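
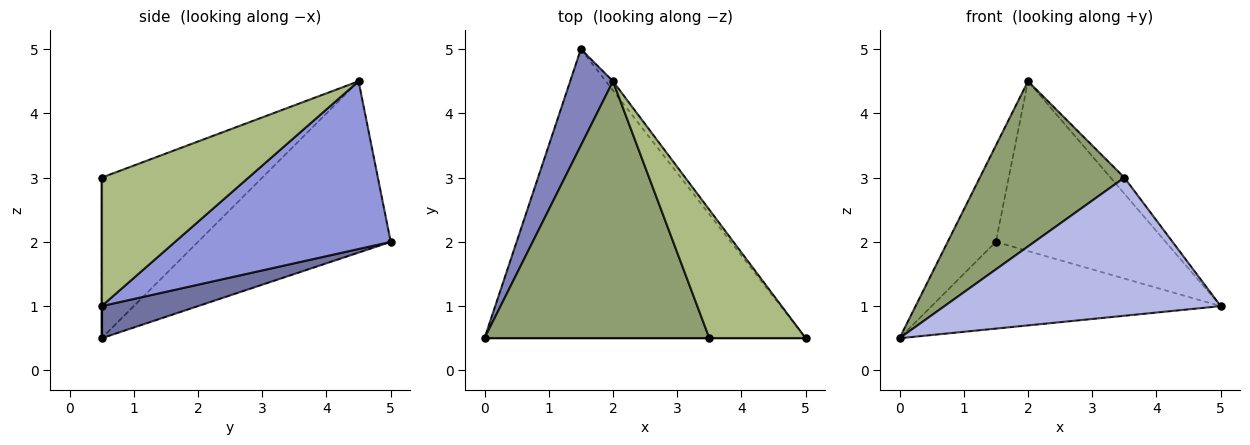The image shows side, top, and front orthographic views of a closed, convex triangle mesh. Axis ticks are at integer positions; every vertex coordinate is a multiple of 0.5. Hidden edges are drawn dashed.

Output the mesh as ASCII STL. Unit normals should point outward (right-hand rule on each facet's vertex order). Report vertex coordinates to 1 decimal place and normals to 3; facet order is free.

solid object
 facet normal 0.095 0.286 -0.953
  outer loop
   vertex 1.5 5.0 2.0
   vertex 5.0 0.5 1.0
   vertex 0.0 0.5 0.5
  endloop
 endfacet
 facet normal -0.943 0.236 0.236
  outer loop
   vertex 2.0 4.5 4.5
   vertex 1.5 5.0 2.0
   vertex 0.0 0.5 0.5
  endloop
 endfacet
 facet normal 0.785 0.618 -0.033
  outer loop
   vertex 2.0 4.5 4.5
   vertex 5.0 0.5 1.0
   vertex 1.5 5.0 2.0
  endloop
 endfacet
 facet normal 0.000 -1.000 0.000
  outer loop
   vertex 3.5 0.5 3.0
   vertex 0.0 0.5 0.5
   vertex 5.0 0.5 1.0
  endloop
 endfacet
 facet normal -0.515 -0.464 0.721
  outer loop
   vertex 3.5 0.5 3.0
   vertex 2.0 4.5 4.5
   vertex 0.0 0.5 0.5
  endloop
 endfacet
 facet normal 0.798 0.075 0.598
  outer loop
   vertex 3.5 0.5 3.0
   vertex 5.0 0.5 1.0
   vertex 2.0 4.5 4.5
  endloop
 endfacet
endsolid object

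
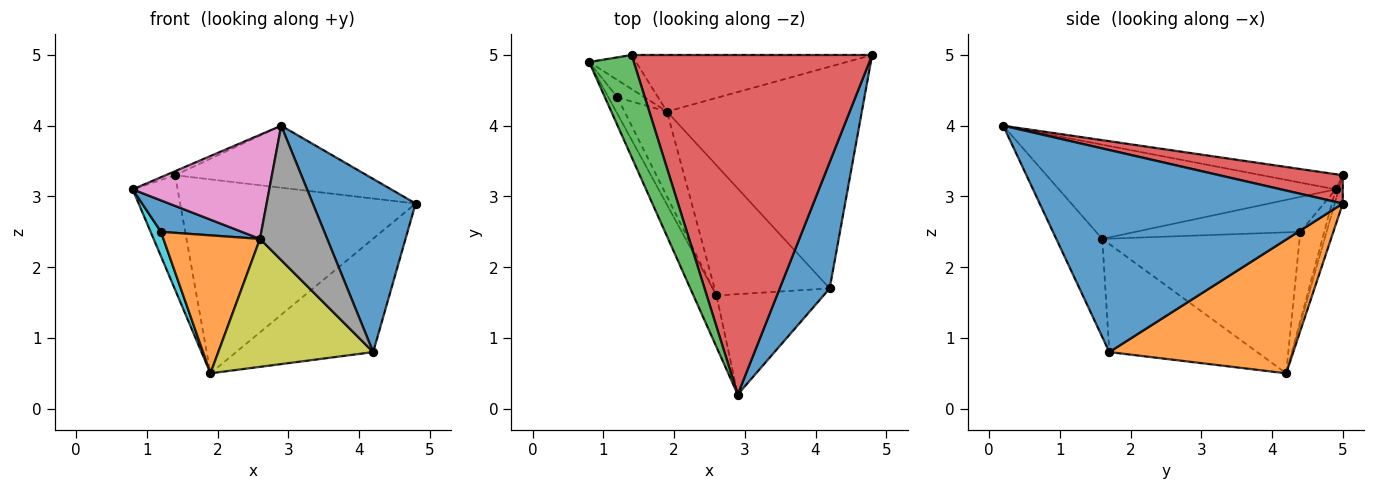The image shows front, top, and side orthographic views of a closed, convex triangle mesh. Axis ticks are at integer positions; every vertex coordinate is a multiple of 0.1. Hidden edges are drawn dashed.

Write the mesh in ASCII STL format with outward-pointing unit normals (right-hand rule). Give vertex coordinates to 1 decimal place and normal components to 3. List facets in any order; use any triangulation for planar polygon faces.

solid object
 facet normal 0.922 -0.313 0.228
  outer loop
   vertex 4.2 1.7 0.8
   vertex 4.8 5.0 2.9
   vertex 2.9 0.2 4.0
  endloop
 endfacet
 facet normal 0.521 0.389 -0.760
  outer loop
   vertex 4.2 1.7 0.8
   vertex 1.9 4.2 0.5
   vertex 4.8 5.0 2.9
  endloop
 endfacet
 facet normal -0.322 0.037 0.946
  outer loop
   vertex 1.4 5.0 3.3
   vertex 0.8 4.9 3.1
   vertex 2.9 0.2 4.0
  endloop
 endfacet
 facet normal 0.115 0.178 0.977
  outer loop
   vertex 1.4 5.0 3.3
   vertex 2.9 0.2 4.0
   vertex 4.8 5.0 2.9
  endloop
 endfacet
 facet normal -0.064 0.956 -0.285
  outer loop
   vertex 1.4 5.0 3.3
   vertex 1.9 4.2 0.5
   vertex 0.8 4.9 3.1
  endloop
 endfacet
 facet normal -0.033 0.959 -0.280
  outer loop
   vertex 1.4 5.0 3.3
   vertex 4.8 5.0 2.9
   vertex 1.9 4.2 0.5
  endloop
 endfacet
 facet normal -0.876 -0.432 -0.214
  outer loop
   vertex 2.6 1.6 2.4
   vertex 2.9 0.2 4.0
   vertex 0.8 4.9 3.1
  endloop
 endfacet
 facet normal -0.481 -0.703 -0.525
  outer loop
   vertex 2.6 1.6 2.4
   vertex 4.2 1.7 0.8
   vertex 2.9 0.2 4.0
  endloop
 endfacet
 facet normal -0.556 -0.583 -0.593
  outer loop
   vertex 2.6 1.6 2.4
   vertex 1.9 4.2 0.5
   vertex 4.2 1.7 0.8
  endloop
 endfacet
 facet normal -0.884 -0.382 -0.271
  outer loop
   vertex 1.2 4.4 2.5
   vertex 0.8 4.9 3.1
   vertex 1.9 4.2 0.5
  endloop
 endfacet
 facet normal -0.875 -0.429 -0.225
  outer loop
   vertex 1.2 4.4 2.5
   vertex 2.6 1.6 2.4
   vertex 0.8 4.9 3.1
  endloop
 endfacet
 facet normal -0.867 -0.424 -0.261
  outer loop
   vertex 1.2 4.4 2.5
   vertex 1.9 4.2 0.5
   vertex 2.6 1.6 2.4
  endloop
 endfacet
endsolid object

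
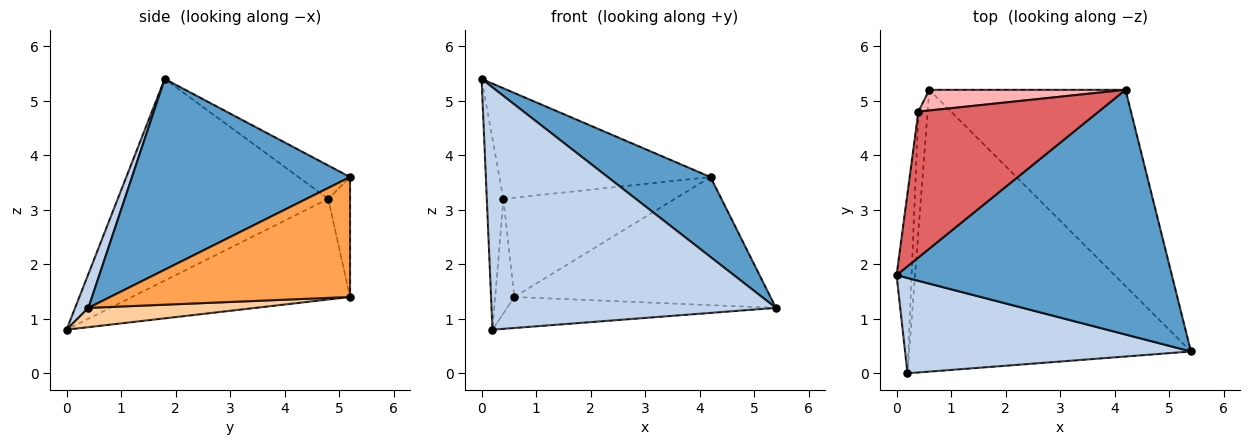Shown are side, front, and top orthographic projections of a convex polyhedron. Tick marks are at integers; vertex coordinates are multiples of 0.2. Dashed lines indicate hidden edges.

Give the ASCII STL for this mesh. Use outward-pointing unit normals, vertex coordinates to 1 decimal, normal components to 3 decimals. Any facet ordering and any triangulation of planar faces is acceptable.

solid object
 facet normal 0.550 -0.259 0.794
  outer loop
   vertex 4.2 5.2 3.6
   vertex 0.0 1.8 5.4
   vertex 5.4 0.4 1.2
  endloop
 endfacet
 facet normal 0.043 -0.930 0.366
  outer loop
   vertex 0.2 0.0 0.8
   vertex 5.4 0.4 1.2
   vertex 0.0 1.8 5.4
  endloop
 endfacet
 facet normal 0.456 0.487 -0.745
  outer loop
   vertex 0.6 5.2 1.4
   vertex 4.2 5.2 3.6
   vertex 5.4 0.4 1.2
  endloop
 endfacet
 facet normal 0.068 0.109 -0.992
  outer loop
   vertex 0.6 5.2 1.4
   vertex 5.4 0.4 1.2
   vertex 0.2 0.0 0.8
  endloop
 endfacet
 facet normal -0.994 0.078 -0.074
  outer loop
   vertex 0.4 4.8 3.2
   vertex 0.2 0.0 0.8
   vertex 0.0 1.8 5.4
  endloop
 endfacet
 facet normal -0.992 0.087 -0.091
  outer loop
   vertex 0.4 4.8 3.2
   vertex 0.6 5.2 1.4
   vertex 0.2 0.0 0.8
  endloop
 endfacet
 facet normal -0.146 0.598 0.788
  outer loop
   vertex 0.4 4.8 3.2
   vertex 0.0 1.8 5.4
   vertex 4.2 5.2 3.6
  endloop
 endfacet
 facet normal -0.124 0.972 0.202
  outer loop
   vertex 0.4 4.8 3.2
   vertex 4.2 5.2 3.6
   vertex 0.6 5.2 1.4
  endloop
 endfacet
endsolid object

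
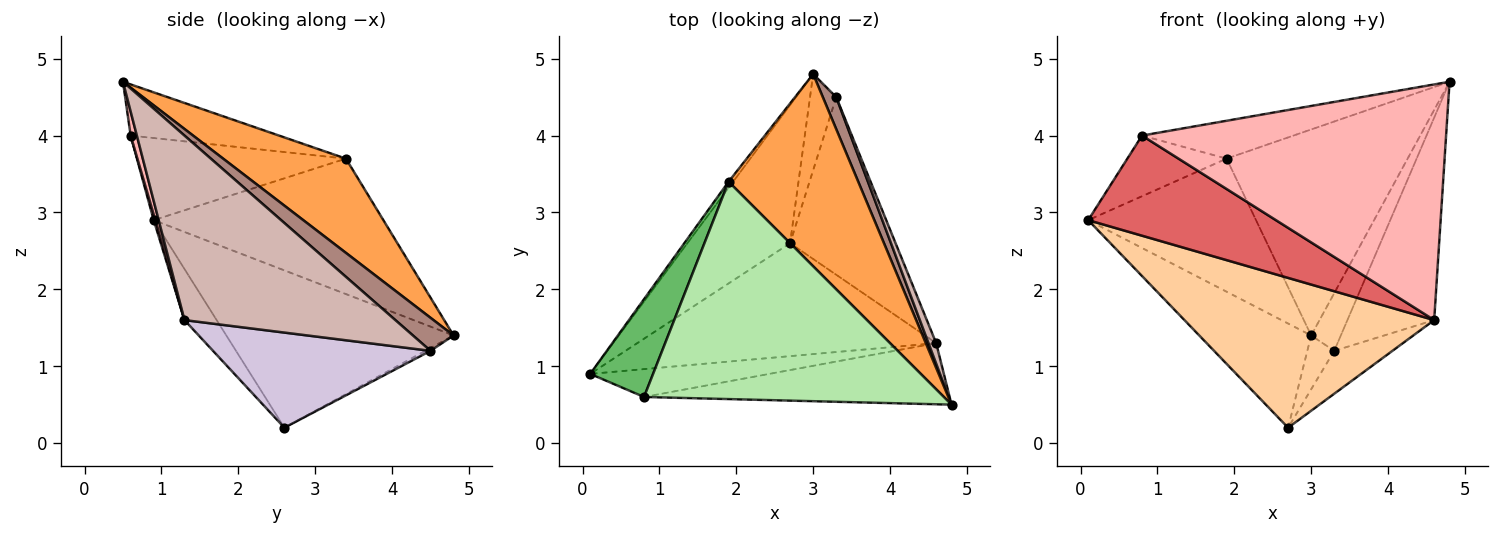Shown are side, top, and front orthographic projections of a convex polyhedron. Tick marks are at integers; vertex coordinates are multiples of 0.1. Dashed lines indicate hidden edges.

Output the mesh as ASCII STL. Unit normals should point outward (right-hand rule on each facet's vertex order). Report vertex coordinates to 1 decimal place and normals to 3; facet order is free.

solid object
 facet normal -0.774 0.381 -0.505
  outer loop
   vertex 2.7 2.6 0.2
   vertex 0.1 0.9 2.9
   vertex 3.0 4.8 1.4
  endloop
 endfacet
 facet normal -0.807 0.590 -0.027
  outer loop
   vertex 1.9 3.4 3.7
   vertex 3.0 4.8 1.4
   vertex 0.1 0.9 2.9
  endloop
 endfacet
 facet normal 0.444 0.655 0.611
  outer loop
   vertex 1.9 3.4 3.7
   vertex 4.8 0.5 4.7
   vertex 3.0 4.8 1.4
  endloop
 endfacet
 facet normal -0.102 -0.794 -0.599
  outer loop
   vertex 4.6 1.3 1.6
   vertex 0.1 0.9 2.9
   vertex 2.7 2.6 0.2
  endloop
 endfacet
 facet normal -0.743 0.353 0.569
  outer loop
   vertex 0.8 0.6 4.0
   vertex 1.9 3.4 3.7
   vertex 0.1 0.9 2.9
  endloop
 endfacet
 facet normal -0.166 0.169 0.972
  outer loop
   vertex 0.8 0.6 4.0
   vertex 4.8 0.5 4.7
   vertex 1.9 3.4 3.7
  endloop
 endfacet
 facet normal 0.008 -0.963 -0.268
  outer loop
   vertex 0.8 0.6 4.0
   vertex 0.1 0.9 2.9
   vertex 4.6 1.3 1.6
  endloop
 endfacet
 facet normal 0.020 -0.968 -0.251
  outer loop
   vertex 0.8 0.6 4.0
   vertex 4.6 1.3 1.6
   vertex 4.8 0.5 4.7
  endloop
 endfacet
 facet normal -0.093 0.487 -0.869
  outer loop
   vertex 3.3 4.5 1.2
   vertex 2.7 2.6 0.2
   vertex 3.0 4.8 1.4
  endloop
 endfacet
 facet normal 0.659 0.176 -0.731
  outer loop
   vertex 3.3 4.5 1.2
   vertex 4.6 1.3 1.6
   vertex 2.7 2.6 0.2
  endloop
 endfacet
 facet normal 0.768 0.560 0.311
  outer loop
   vertex 3.3 4.5 1.2
   vertex 3.0 4.8 1.4
   vertex 4.8 0.5 4.7
  endloop
 endfacet
 facet normal 0.924 0.380 0.039
  outer loop
   vertex 3.3 4.5 1.2
   vertex 4.8 0.5 4.7
   vertex 4.6 1.3 1.6
  endloop
 endfacet
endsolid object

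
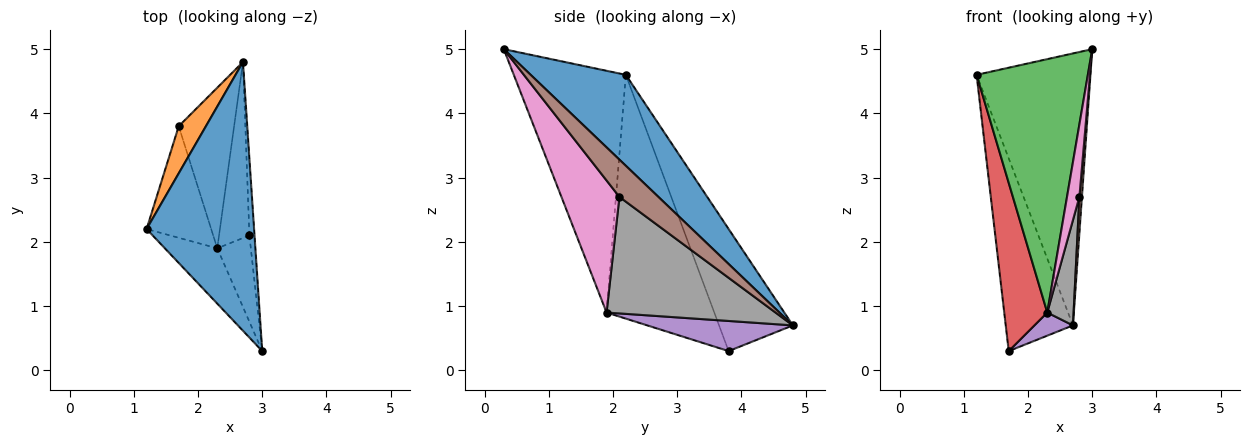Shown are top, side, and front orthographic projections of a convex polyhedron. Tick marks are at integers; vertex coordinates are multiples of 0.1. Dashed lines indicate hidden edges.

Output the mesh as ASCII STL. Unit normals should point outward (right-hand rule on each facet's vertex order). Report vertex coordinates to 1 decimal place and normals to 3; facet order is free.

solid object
 facet normal 0.511 0.611 0.604
  outer loop
   vertex 2.7 4.8 0.7
   vertex 1.2 2.2 4.6
   vertex 3.0 0.3 5.0
  endloop
 endfacet
 facet normal -0.729 0.664 0.162
  outer loop
   vertex 1.7 3.8 0.3
   vertex 1.2 2.2 4.6
   vertex 2.7 4.8 0.7
  endloop
 endfacet
 facet normal -0.701 -0.696 -0.152
  outer loop
   vertex 2.3 1.9 0.9
   vertex 3.0 0.3 5.0
   vertex 1.2 2.2 4.6
  endloop
 endfacet
 facet normal -0.902 -0.360 -0.239
  outer loop
   vertex 2.3 1.9 0.9
   vertex 1.2 2.2 4.6
   vertex 1.7 3.8 0.3
  endloop
 endfacet
 facet normal 0.474 -0.125 -0.871
  outer loop
   vertex 2.3 1.9 0.9
   vertex 1.7 3.8 0.3
   vertex 2.7 4.8 0.7
  endloop
 endfacet
 facet normal 0.989 -0.064 -0.136
  outer loop
   vertex 2.8 2.1 2.7
   vertex 2.7 4.8 0.7
   vertex 3.0 0.3 5.0
  endloop
 endfacet
 facet normal 0.949 -0.203 -0.241
  outer loop
   vertex 2.8 2.1 2.7
   vertex 3.0 0.3 5.0
   vertex 2.3 1.9 0.9
  endloop
 endfacet
 facet normal 0.957 -0.149 -0.249
  outer loop
   vertex 2.8 2.1 2.7
   vertex 2.3 1.9 0.9
   vertex 2.7 4.8 0.7
  endloop
 endfacet
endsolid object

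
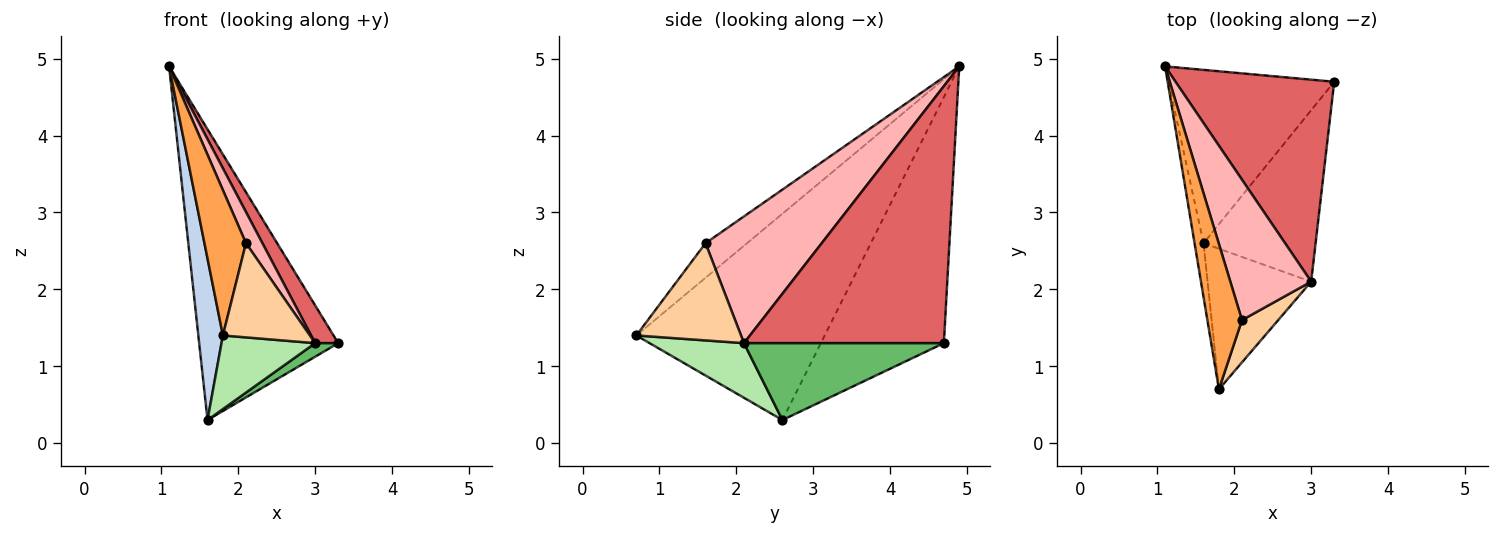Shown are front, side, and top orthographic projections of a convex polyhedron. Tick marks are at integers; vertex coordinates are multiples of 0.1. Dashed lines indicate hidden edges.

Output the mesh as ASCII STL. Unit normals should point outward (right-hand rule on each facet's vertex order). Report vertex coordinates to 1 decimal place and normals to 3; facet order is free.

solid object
 facet normal -0.605 0.684 -0.408
  outer loop
   vertex 1.6 2.6 0.3
   vertex 1.1 4.9 4.9
   vertex 3.3 4.7 1.3
  endloop
 endfacet
 facet normal -0.991 -0.129 -0.043
  outer loop
   vertex 1.6 2.6 0.3
   vertex 1.8 0.7 1.4
   vertex 1.1 4.9 4.9
  endloop
 endfacet
 facet normal -0.577 -0.577 0.577
  outer loop
   vertex 2.1 1.6 2.6
   vertex 1.1 4.9 4.9
   vertex 1.8 0.7 1.4
  endloop
 endfacet
 facet normal 0.739 -0.614 0.276
  outer loop
   vertex 3.0 2.1 1.3
   vertex 2.1 1.6 2.6
   vertex 1.8 0.7 1.4
  endloop
 endfacet
 facet normal 0.564 -0.065 -0.823
  outer loop
   vertex 3.0 2.1 1.3
   vertex 1.6 2.6 0.3
   vertex 3.3 4.7 1.3
  endloop
 endfacet
 facet normal 0.423 -0.420 -0.803
  outer loop
   vertex 3.0 2.1 1.3
   vertex 1.8 0.7 1.4
   vertex 1.6 2.6 0.3
  endloop
 endfacet
 facet normal 0.847 -0.098 0.523
  outer loop
   vertex 3.0 2.1 1.3
   vertex 3.3 4.7 1.3
   vertex 1.1 4.9 4.9
  endloop
 endfacet
 facet normal 0.837 -0.118 0.534
  outer loop
   vertex 3.0 2.1 1.3
   vertex 1.1 4.9 4.9
   vertex 2.1 1.6 2.6
  endloop
 endfacet
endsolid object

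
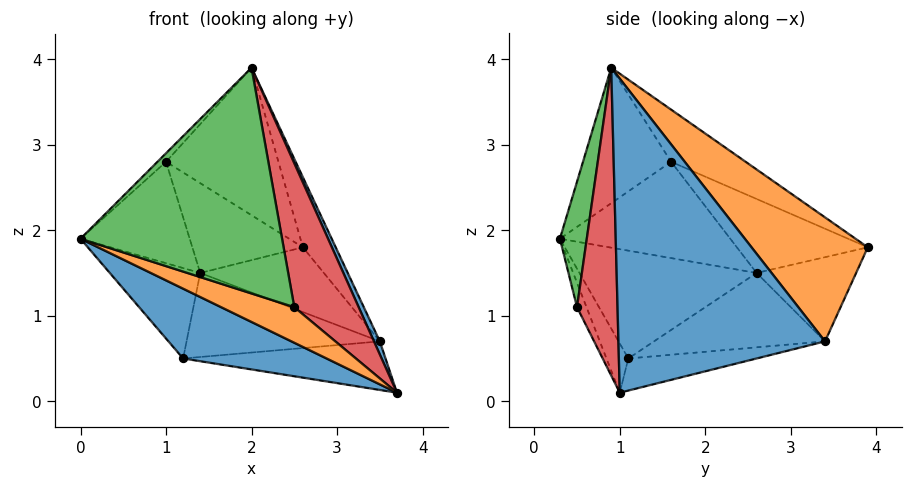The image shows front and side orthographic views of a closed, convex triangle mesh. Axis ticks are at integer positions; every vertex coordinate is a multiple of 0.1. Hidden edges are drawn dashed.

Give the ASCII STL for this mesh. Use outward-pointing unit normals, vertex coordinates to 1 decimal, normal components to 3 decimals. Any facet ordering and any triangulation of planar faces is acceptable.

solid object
 facet normal -0.124 -0.812 -0.570
  outer loop
   vertex 1.2 1.1 0.5
   vertex 3.7 1.0 0.1
   vertex 0.0 0.3 1.9
  endloop
 endfacet
 facet normal -0.108 -0.831 -0.545
  outer loop
   vertex 2.5 0.5 1.1
   vertex 0.0 0.3 1.9
   vertex 3.7 1.0 0.1
  endloop
 endfacet
 facet normal 0.130 -0.978 0.163
  outer loop
   vertex 2.5 0.5 1.1
   vertex 2.0 0.9 3.9
   vertex 0.0 0.3 1.9
  endloop
 endfacet
 facet normal 0.521 -0.827 0.211
  outer loop
   vertex 2.5 0.5 1.1
   vertex 3.7 1.0 0.1
   vertex 2.0 0.9 3.9
  endloop
 endfacet
 facet normal -0.716 0.069 0.695
  outer loop
   vertex 1.0 1.6 2.8
   vertex 0.0 0.3 1.9
   vertex 2.0 0.9 3.9
  endloop
 endfacet
 facet normal -0.384 0.580 0.718
  outer loop
   vertex 1.0 1.6 2.8
   vertex 2.0 0.9 3.9
   vertex 2.6 3.9 1.8
  endloop
 endfacet
 facet normal -0.795 0.406 -0.450
  outer loop
   vertex 1.4 2.6 1.5
   vertex 1.2 1.1 0.5
   vertex 0.0 0.3 1.9
  endloop
 endfacet
 facet normal -0.832 0.533 0.154
  outer loop
   vertex 1.4 2.6 1.5
   vertex 0.0 0.3 1.9
   vertex 1.0 1.6 2.8
  endloop
 endfacet
 facet normal -0.739 0.624 0.253
  outer loop
   vertex 1.4 2.6 1.5
   vertex 1.0 1.6 2.8
   vertex 2.6 3.9 1.8
  endloop
 endfacet
 facet normal -0.145 0.229 -0.963
  outer loop
   vertex 3.5 3.4 0.7
   vertex 3.7 1.0 0.1
   vertex 1.2 1.1 0.5
  endloop
 endfacet
 facet normal 0.913 -0.026 0.408
  outer loop
   vertex 3.5 3.4 0.7
   vertex 2.0 0.9 3.9
   vertex 3.7 1.0 0.1
  endloop
 endfacet
 facet normal 0.802 0.227 0.553
  outer loop
   vertex 3.5 3.4 0.7
   vertex 2.6 3.9 1.8
   vertex 2.0 0.9 3.9
  endloop
 endfacet
 facet normal -0.474 0.589 -0.655
  outer loop
   vertex 3.5 3.4 0.7
   vertex 1.4 2.6 1.5
   vertex 2.6 3.9 1.8
  endloop
 endfacet
 facet normal -0.471 0.532 -0.704
  outer loop
   vertex 3.5 3.4 0.7
   vertex 1.2 1.1 0.5
   vertex 1.4 2.6 1.5
  endloop
 endfacet
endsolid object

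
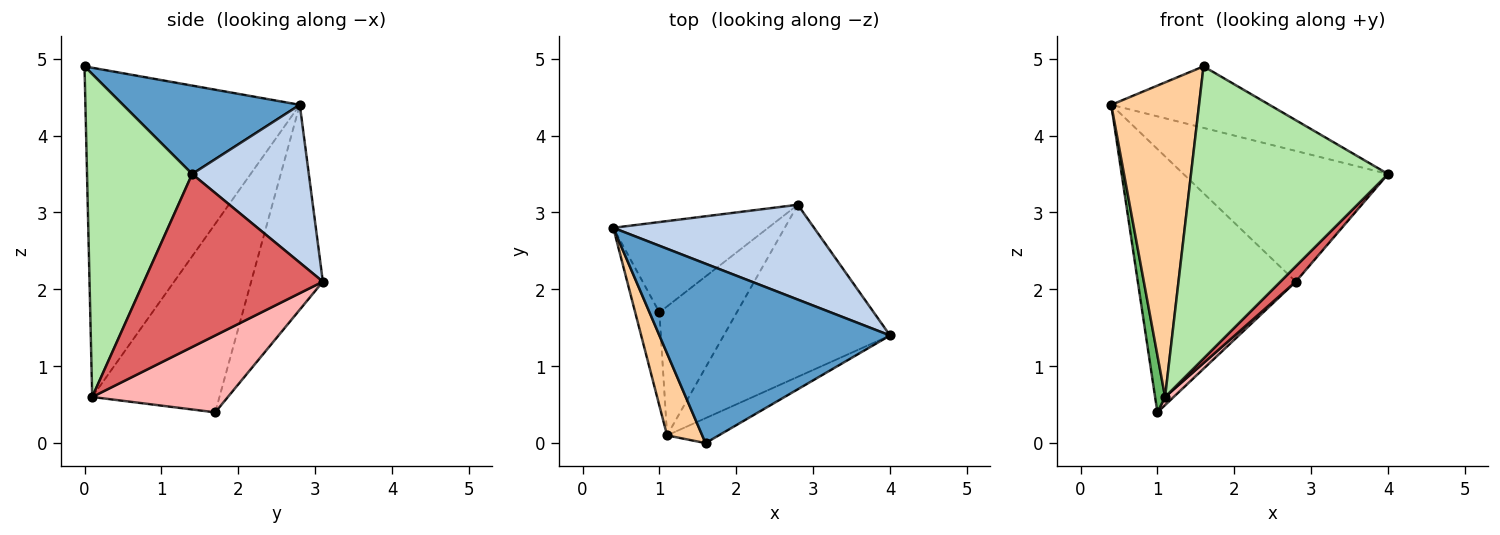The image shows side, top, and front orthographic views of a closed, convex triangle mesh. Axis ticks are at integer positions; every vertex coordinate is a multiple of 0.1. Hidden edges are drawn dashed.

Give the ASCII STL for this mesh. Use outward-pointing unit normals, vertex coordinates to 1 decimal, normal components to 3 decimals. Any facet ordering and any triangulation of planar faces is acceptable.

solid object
 facet normal 0.341 0.305 0.889
  outer loop
   vertex 1.6 0.0 4.9
   vertex 4.0 1.4 3.5
   vertex 0.4 2.8 4.4
  endloop
 endfacet
 facet normal 0.419 0.735 0.533
  outer loop
   vertex 2.8 3.1 2.1
   vertex 0.4 2.8 4.4
   vertex 4.0 1.4 3.5
  endloop
 endfacet
 facet normal -0.394 0.869 -0.298
  outer loop
   vertex 2.8 3.1 2.1
   vertex 1.0 1.7 0.4
   vertex 0.4 2.8 4.4
  endloop
 endfacet
 facet normal -0.921 -0.377 0.098
  outer loop
   vertex 1.1 0.1 0.6
   vertex 1.6 0.0 4.9
   vertex 0.4 2.8 4.4
  endloop
 endfacet
 facet normal -0.989 -0.078 -0.127
  outer loop
   vertex 1.1 0.1 0.6
   vertex 0.4 2.8 4.4
   vertex 1.0 1.7 0.4
  endloop
 endfacet
 facet normal 0.469 -0.880 -0.075
  outer loop
   vertex 1.1 0.1 0.6
   vertex 4.0 1.4 3.5
   vertex 1.6 0.0 4.9
  endloop
 endfacet
 facet normal 0.719 -0.062 -0.692
  outer loop
   vertex 1.1 0.1 0.6
   vertex 2.8 3.1 2.1
   vertex 4.0 1.4 3.5
  endloop
 endfacet
 facet normal 0.704 -0.045 -0.709
  outer loop
   vertex 1.1 0.1 0.6
   vertex 1.0 1.7 0.4
   vertex 2.8 3.1 2.1
  endloop
 endfacet
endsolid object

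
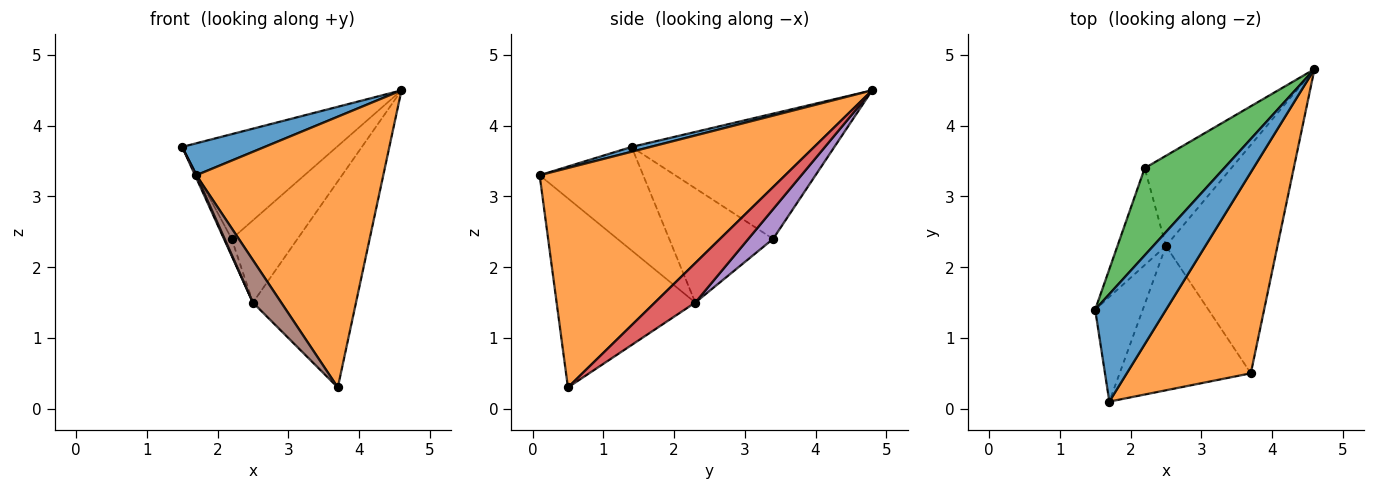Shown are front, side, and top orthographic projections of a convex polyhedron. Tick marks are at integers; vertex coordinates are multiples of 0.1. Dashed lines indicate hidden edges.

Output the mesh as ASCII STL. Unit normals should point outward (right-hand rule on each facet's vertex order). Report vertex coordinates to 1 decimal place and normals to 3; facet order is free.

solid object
 facet normal 0.065 -0.284 0.957
  outer loop
   vertex 1.7 0.1 3.3
   vertex 4.6 4.8 4.5
   vertex 1.5 1.4 3.7
  endloop
 endfacet
 facet normal 0.726 -0.552 0.410
  outer loop
   vertex 1.7 0.1 3.3
   vertex 3.7 0.5 0.3
   vertex 4.6 4.8 4.5
  endloop
 endfacet
 facet normal -0.710 0.541 0.451
  outer loop
   vertex 2.2 3.4 2.4
   vertex 1.5 1.4 3.7
   vertex 4.6 4.8 4.5
  endloop
 endfacet
 facet normal 0.254 0.648 -0.718
  outer loop
   vertex 2.5 2.3 1.5
   vertex 4.6 4.8 4.5
   vertex 3.7 0.5 0.3
  endloop
 endfacet
 facet normal 0.246 0.653 -0.716
  outer loop
   vertex 2.5 2.3 1.5
   vertex 2.2 3.4 2.4
   vertex 4.6 4.8 4.5
  endloop
 endfacet
 facet normal -0.810 -0.165 -0.562
  outer loop
   vertex 2.5 2.3 1.5
   vertex 3.7 0.5 0.3
   vertex 1.7 0.1 3.3
  endloop
 endfacet
 facet normal -0.909 -0.011 -0.418
  outer loop
   vertex 2.5 2.3 1.5
   vertex 1.7 0.1 3.3
   vertex 1.5 1.4 3.7
  endloop
 endfacet
 facet normal -0.918 0.068 -0.390
  outer loop
   vertex 2.5 2.3 1.5
   vertex 1.5 1.4 3.7
   vertex 2.2 3.4 2.4
  endloop
 endfacet
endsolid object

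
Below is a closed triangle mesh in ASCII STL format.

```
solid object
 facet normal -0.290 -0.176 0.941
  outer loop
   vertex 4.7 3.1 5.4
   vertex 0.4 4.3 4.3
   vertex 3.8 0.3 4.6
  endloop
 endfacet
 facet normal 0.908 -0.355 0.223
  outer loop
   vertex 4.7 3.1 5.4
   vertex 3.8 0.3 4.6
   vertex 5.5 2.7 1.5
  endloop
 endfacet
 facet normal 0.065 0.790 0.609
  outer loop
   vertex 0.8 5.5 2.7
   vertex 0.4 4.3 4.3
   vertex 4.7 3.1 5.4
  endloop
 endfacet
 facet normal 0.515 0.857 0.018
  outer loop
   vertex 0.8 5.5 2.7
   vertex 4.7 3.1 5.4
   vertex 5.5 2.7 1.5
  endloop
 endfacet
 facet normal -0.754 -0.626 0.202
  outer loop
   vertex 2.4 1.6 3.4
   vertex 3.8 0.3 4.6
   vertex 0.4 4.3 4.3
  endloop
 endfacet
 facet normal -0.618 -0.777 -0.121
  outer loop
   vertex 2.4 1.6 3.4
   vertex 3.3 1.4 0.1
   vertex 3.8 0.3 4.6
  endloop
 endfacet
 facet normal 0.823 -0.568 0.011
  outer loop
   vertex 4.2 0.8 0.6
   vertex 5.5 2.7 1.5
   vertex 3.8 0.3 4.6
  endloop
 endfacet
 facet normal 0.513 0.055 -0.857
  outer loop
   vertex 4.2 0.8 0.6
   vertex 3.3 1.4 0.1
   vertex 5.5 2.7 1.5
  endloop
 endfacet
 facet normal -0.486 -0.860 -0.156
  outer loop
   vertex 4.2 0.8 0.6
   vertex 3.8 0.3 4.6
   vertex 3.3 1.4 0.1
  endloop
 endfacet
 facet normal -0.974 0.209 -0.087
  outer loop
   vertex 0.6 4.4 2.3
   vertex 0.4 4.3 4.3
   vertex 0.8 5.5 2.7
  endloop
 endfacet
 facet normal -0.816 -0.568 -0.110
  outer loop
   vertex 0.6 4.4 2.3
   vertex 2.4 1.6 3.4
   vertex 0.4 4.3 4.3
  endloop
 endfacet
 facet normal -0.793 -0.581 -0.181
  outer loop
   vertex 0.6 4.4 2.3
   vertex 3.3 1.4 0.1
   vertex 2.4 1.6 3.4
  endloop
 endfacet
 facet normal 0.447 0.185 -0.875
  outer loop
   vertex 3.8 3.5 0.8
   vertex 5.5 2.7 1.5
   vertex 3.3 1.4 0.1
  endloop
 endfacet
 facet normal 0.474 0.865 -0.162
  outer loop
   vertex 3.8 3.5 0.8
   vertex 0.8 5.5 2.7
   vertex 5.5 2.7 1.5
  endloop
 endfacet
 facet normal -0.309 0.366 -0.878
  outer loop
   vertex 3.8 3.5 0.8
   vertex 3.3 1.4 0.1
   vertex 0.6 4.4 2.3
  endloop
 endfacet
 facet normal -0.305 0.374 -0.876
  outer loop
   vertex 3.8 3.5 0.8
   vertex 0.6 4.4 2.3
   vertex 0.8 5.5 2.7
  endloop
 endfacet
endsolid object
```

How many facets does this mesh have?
16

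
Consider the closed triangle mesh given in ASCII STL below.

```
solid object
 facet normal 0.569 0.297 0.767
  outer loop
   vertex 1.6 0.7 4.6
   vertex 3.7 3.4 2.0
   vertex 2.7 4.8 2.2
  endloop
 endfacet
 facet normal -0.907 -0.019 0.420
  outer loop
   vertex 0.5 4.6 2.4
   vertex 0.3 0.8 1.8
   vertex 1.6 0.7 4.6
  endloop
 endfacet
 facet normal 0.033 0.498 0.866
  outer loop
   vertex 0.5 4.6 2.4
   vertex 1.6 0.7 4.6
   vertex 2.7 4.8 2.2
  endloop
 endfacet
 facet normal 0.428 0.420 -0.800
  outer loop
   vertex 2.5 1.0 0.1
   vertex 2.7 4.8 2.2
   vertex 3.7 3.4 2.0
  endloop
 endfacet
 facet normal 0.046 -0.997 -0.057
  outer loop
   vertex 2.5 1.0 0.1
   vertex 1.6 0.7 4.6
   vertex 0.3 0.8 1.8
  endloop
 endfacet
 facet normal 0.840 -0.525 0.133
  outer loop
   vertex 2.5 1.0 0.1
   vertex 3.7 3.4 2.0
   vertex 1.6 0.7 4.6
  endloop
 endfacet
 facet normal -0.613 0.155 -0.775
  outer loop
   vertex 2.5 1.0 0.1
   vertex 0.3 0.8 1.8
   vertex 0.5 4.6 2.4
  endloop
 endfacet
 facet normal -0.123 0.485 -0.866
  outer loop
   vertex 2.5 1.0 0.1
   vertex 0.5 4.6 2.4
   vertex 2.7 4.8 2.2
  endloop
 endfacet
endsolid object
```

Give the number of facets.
8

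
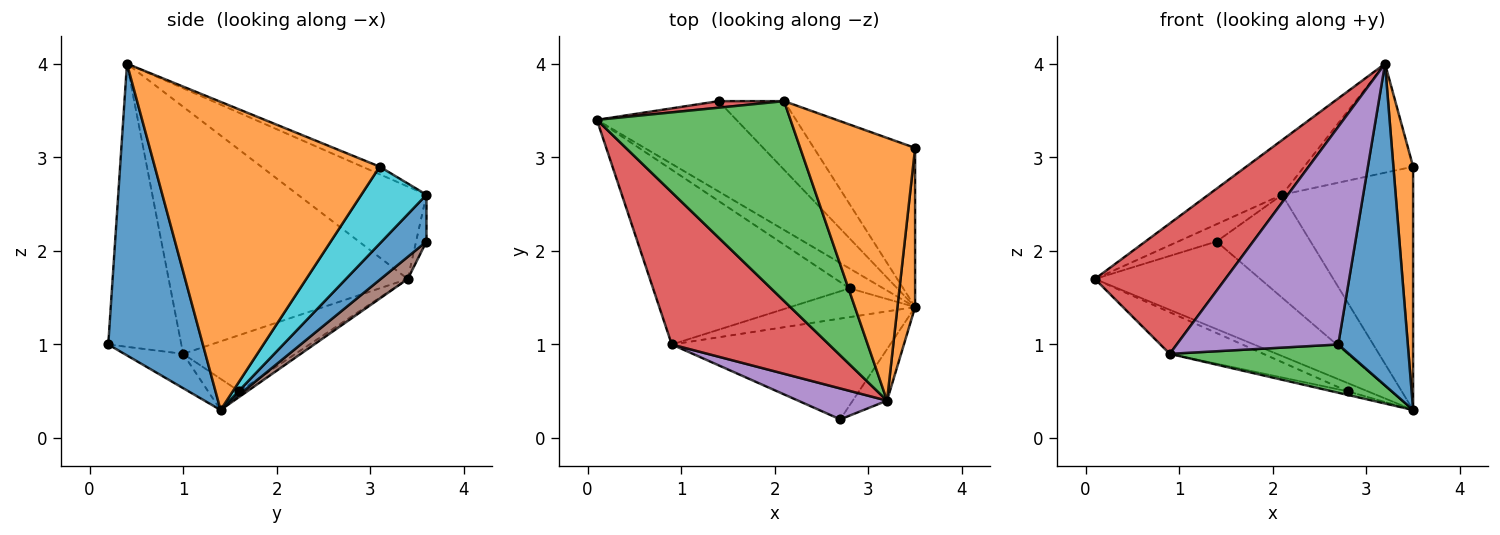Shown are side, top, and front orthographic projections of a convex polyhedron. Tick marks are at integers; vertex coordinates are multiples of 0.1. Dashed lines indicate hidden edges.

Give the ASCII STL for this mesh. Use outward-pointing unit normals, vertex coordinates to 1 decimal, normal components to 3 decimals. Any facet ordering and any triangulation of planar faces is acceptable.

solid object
 facet normal 0.802 -0.590 -0.094
  outer loop
   vertex 3.2 0.4 4.0
   vertex 2.7 0.2 1.0
   vertex 3.5 1.4 0.3
  endloop
 endfacet
 facet normal 0.995 -0.087 0.057
  outer loop
   vertex 3.5 3.1 2.9
   vertex 3.2 0.4 4.0
   vertex 3.5 1.4 0.3
  endloop
 endfacet
 facet normal -0.140 -0.427 -0.893
  outer loop
   vertex 0.9 1.0 0.9
   vertex 3.5 1.4 0.3
   vertex 2.7 0.2 1.0
  endloop
 endfacet
 facet normal -0.766 -0.418 0.488
  outer loop
   vertex 0.9 1.0 0.9
   vertex 3.2 0.4 4.0
   vertex 0.1 3.4 1.7
  endloop
 endfacet
 facet normal -0.409 -0.904 0.128
  outer loop
   vertex 0.9 1.0 0.9
   vertex 2.7 0.2 1.0
   vertex 3.2 0.4 4.0
  endloop
 endfacet
 facet normal 0.113 0.692 -0.713
  outer loop
   vertex 1.4 3.6 2.1
   vertex 3.5 1.4 0.3
   vertex 0.1 3.4 1.7
  endloop
 endfacet
 facet normal -0.152 0.380 -0.912
  outer loop
   vertex 2.8 1.6 0.5
   vertex 0.1 3.4 1.7
   vertex 3.5 1.4 0.3
  endloop
 endfacet
 facet normal -0.268 0.223 -0.937
  outer loop
   vertex 2.8 1.6 0.5
   vertex 0.9 1.0 0.9
   vertex 0.1 3.4 1.7
  endloop
 endfacet
 facet normal -0.241 0.120 -0.963
  outer loop
   vertex 2.8 1.6 0.5
   vertex 3.5 1.4 0.3
   vertex 0.9 1.0 0.9
  endloop
 endfacet
 facet normal 0.384 0.773 -0.505
  outer loop
   vertex 2.1 3.6 2.6
   vertex 3.5 3.1 2.9
   vertex 3.5 1.4 0.3
  endloop
 endfacet
 facet normal 0.368 0.774 -0.516
  outer loop
   vertex 2.1 3.6 2.6
   vertex 3.5 1.4 0.3
   vertex 1.4 3.6 2.1
  endloop
 endfacet
 facet normal -0.061 0.382 0.922
  outer loop
   vertex 2.1 3.6 2.6
   vertex 3.2 0.4 4.0
   vertex 3.5 3.1 2.9
  endloop
 endfacet
 facet normal -0.418 0.240 0.876
  outer loop
   vertex 2.1 3.6 2.6
   vertex 0.1 3.4 1.7
   vertex 3.2 0.4 4.0
  endloop
 endfacet
 facet normal -0.245 0.907 0.343
  outer loop
   vertex 2.1 3.6 2.6
   vertex 1.4 3.6 2.1
   vertex 0.1 3.4 1.7
  endloop
 endfacet
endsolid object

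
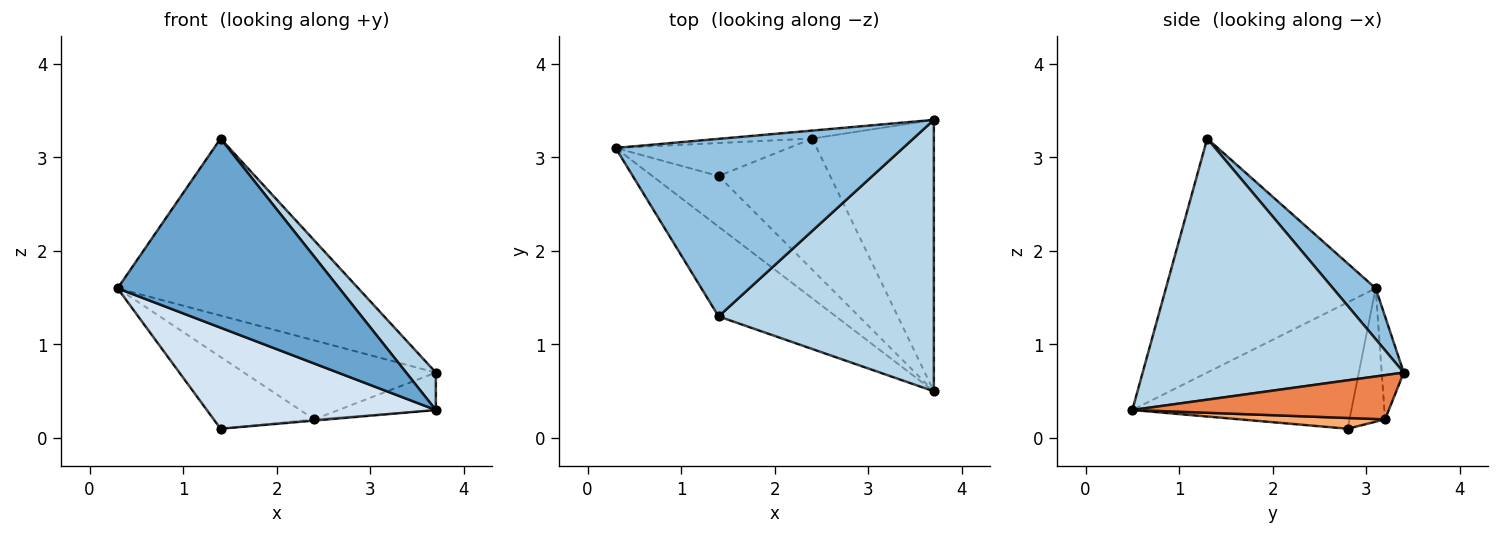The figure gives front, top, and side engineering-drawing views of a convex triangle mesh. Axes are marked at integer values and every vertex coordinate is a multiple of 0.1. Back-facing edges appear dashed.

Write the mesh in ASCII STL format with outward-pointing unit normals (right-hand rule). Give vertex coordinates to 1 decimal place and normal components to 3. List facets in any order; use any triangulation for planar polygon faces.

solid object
 facet normal -0.650 -0.687 -0.326
  outer loop
   vertex 1.4 1.3 3.2
   vertex 0.3 3.1 1.6
   vertex 3.7 0.5 0.3
  endloop
 endfacet
 facet normal 0.124 0.701 0.703
  outer loop
   vertex 1.4 1.3 3.2
   vertex 3.7 3.4 0.7
   vertex 0.3 3.1 1.6
  endloop
 endfacet
 facet normal 0.769 -0.087 0.634
  outer loop
   vertex 1.4 1.3 3.2
   vertex 3.7 0.5 0.3
   vertex 3.7 3.4 0.7
  endloop
 endfacet
 facet normal -0.650 -0.679 -0.341
  outer loop
   vertex 1.4 2.8 0.1
   vertex 3.7 0.5 0.3
   vertex 0.3 3.1 1.6
  endloop
 endfacet
 facet normal 0.339 0.129 -0.932
  outer loop
   vertex 2.4 3.2 0.2
   vertex 3.7 3.4 0.7
   vertex 3.7 0.5 0.3
  endloop
 endfacet
 facet normal 0.096 0.009 -0.995
  outer loop
   vertex 2.4 3.2 0.2
   vertex 3.7 0.5 0.3
   vertex 1.4 2.8 0.1
  endloop
 endfacet
 facet normal -0.114 0.988 -0.100
  outer loop
   vertex 2.4 3.2 0.2
   vertex 0.3 3.1 1.6
   vertex 3.7 3.4 0.7
  endloop
 endfacet
 facet normal -0.306 0.865 -0.398
  outer loop
   vertex 2.4 3.2 0.2
   vertex 1.4 2.8 0.1
   vertex 0.3 3.1 1.6
  endloop
 endfacet
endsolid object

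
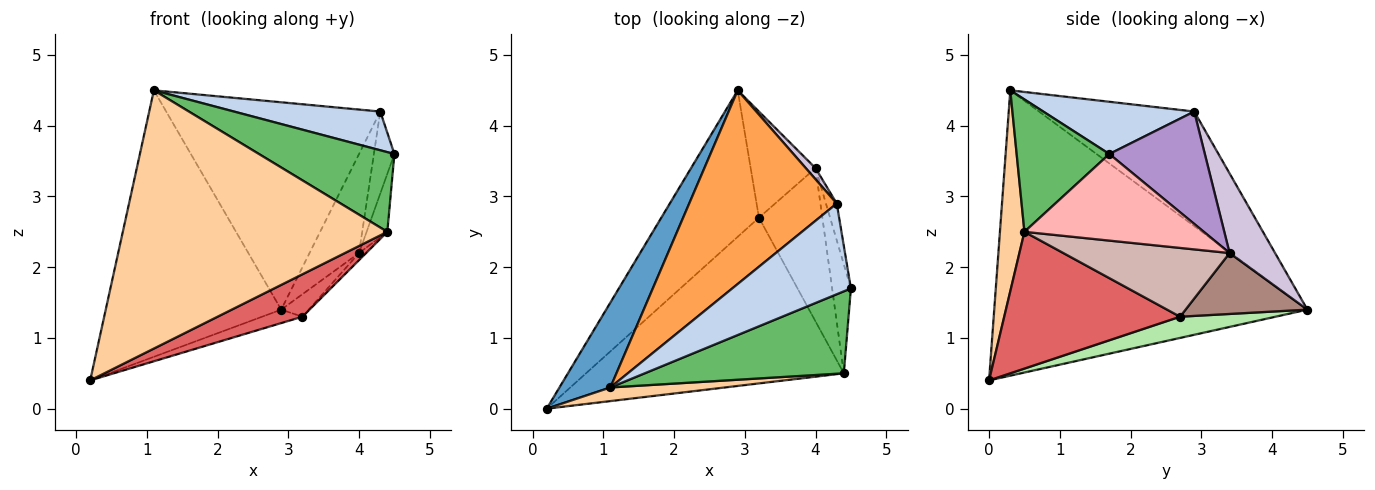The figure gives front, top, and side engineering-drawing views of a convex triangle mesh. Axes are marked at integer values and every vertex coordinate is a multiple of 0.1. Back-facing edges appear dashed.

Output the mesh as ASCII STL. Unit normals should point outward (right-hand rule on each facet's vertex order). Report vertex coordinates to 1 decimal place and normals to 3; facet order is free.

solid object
 facet normal -0.862 0.483 0.154
  outer loop
   vertex 1.1 0.3 4.5
   vertex 2.9 4.5 1.4
   vertex 0.2 0.0 0.4
  endloop
 endfacet
 facet normal 0.375 -0.364 0.853
  outer loop
   vertex 4.3 2.9 4.2
   vertex 1.1 0.3 4.5
   vertex 4.5 1.7 3.6
  endloop
 endfacet
 facet normal -0.468 0.646 0.603
  outer loop
   vertex 4.3 2.9 4.2
   vertex 2.9 4.5 1.4
   vertex 1.1 0.3 4.5
  endloop
 endfacet
 facet normal 0.092 -0.994 0.053
  outer loop
   vertex 4.4 0.5 2.5
   vertex 1.1 0.3 4.5
   vertex 0.2 0.0 0.4
  endloop
 endfacet
 facet normal 0.430 -0.629 0.647
  outer loop
   vertex 4.4 0.5 2.5
   vertex 4.5 1.7 3.6
   vertex 1.1 0.3 4.5
  endloop
 endfacet
 facet normal 0.212 0.089 -0.973
  outer loop
   vertex 3.2 2.7 1.3
   vertex 0.2 0.0 0.4
   vertex 2.9 4.5 1.4
  endloop
 endfacet
 facet normal 0.457 -0.221 -0.862
  outer loop
   vertex 3.2 2.7 1.3
   vertex 4.4 0.5 2.5
   vertex 0.2 0.0 0.4
  endloop
 endfacet
 facet normal 0.971 0.112 -0.211
  outer loop
   vertex 4.0 3.4 2.2
   vertex 4.5 1.7 3.6
   vertex 4.4 0.5 2.5
  endloop
 endfacet
 facet normal 0.973 0.209 -0.094
  outer loop
   vertex 4.0 3.4 2.2
   vertex 4.3 2.9 4.2
   vertex 4.5 1.7 3.6
  endloop
 endfacet
 facet normal 0.674 0.734 0.082
  outer loop
   vertex 4.0 3.4 2.2
   vertex 2.9 4.5 1.4
   vertex 4.3 2.9 4.2
  endloop
 endfacet
 facet normal 0.677 0.153 -0.720
  outer loop
   vertex 4.0 3.4 2.2
   vertex 3.2 2.7 1.3
   vertex 2.9 4.5 1.4
  endloop
 endfacet
 facet normal 0.735 0.031 -0.678
  outer loop
   vertex 4.0 3.4 2.2
   vertex 4.4 0.5 2.5
   vertex 3.2 2.7 1.3
  endloop
 endfacet
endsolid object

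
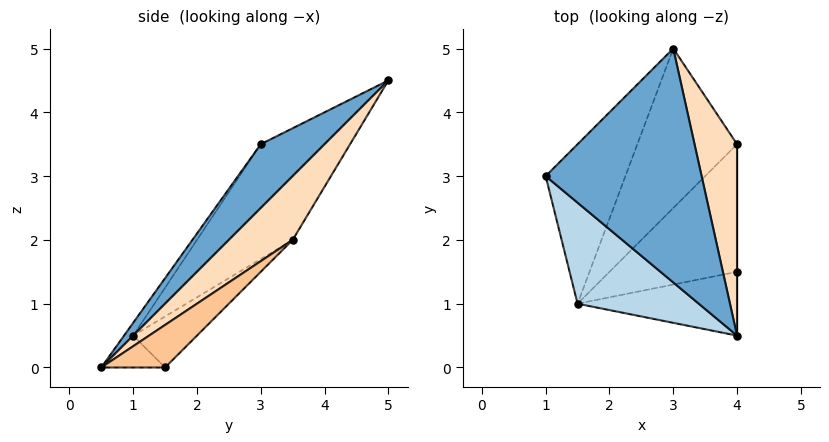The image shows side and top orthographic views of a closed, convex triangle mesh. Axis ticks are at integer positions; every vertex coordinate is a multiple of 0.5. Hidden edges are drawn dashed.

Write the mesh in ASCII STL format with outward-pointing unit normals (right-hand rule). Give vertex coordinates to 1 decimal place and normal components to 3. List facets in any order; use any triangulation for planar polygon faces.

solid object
 facet normal 0.290 -0.644 0.708
  outer loop
   vertex 4.0 0.5 0.0
   vertex 3.0 5.0 4.5
   vertex 1.0 3.0 3.5
  endloop
 endfacet
 facet normal -0.438 0.712 -0.548
  outer loop
   vertex 1.5 1.0 0.5
   vertex 1.0 3.0 3.5
   vertex 3.0 5.0 4.5
  endloop
 endfacet
 facet normal -0.058 -0.835 0.547
  outer loop
   vertex 1.5 1.0 0.5
   vertex 4.0 0.5 0.0
   vertex 1.0 3.0 3.5
  endloop
 endfacet
 facet normal -0.196 0.000 -0.981
  outer loop
   vertex 1.5 1.0 0.5
   vertex 4.0 1.5 0.0
   vertex 4.0 0.5 0.0
  endloop
 endfacet
 facet normal -0.272 0.680 -0.680
  outer loop
   vertex 4.0 3.5 2.0
   vertex 4.0 1.5 0.0
   vertex 1.5 1.0 0.5
  endloop
 endfacet
 facet normal -0.373 0.722 -0.582
  outer loop
   vertex 4.0 3.5 2.0
   vertex 1.5 1.0 0.5
   vertex 3.0 5.0 4.5
  endloop
 endfacet
 facet normal 1.000 0.000 0.000
  outer loop
   vertex 4.0 3.5 2.0
   vertex 4.0 0.5 0.0
   vertex 4.0 1.5 0.0
  endloop
 endfacet
 facet normal 0.780 -0.347 0.520
  outer loop
   vertex 4.0 3.5 2.0
   vertex 3.0 5.0 4.5
   vertex 4.0 0.5 0.0
  endloop
 endfacet
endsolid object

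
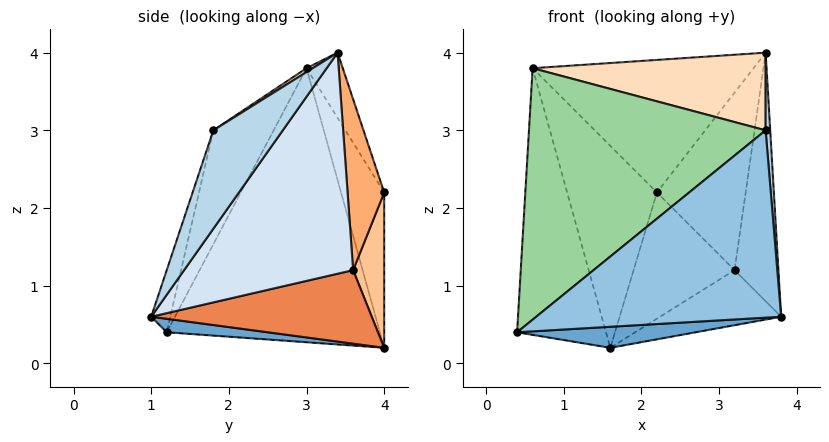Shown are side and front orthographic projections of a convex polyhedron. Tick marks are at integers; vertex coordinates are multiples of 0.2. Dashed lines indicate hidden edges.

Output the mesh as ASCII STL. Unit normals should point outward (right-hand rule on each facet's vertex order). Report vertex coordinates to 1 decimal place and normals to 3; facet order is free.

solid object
 facet normal 0.053 -0.094 -0.994
  outer loop
   vertex 1.6 4.0 0.2
   vertex 3.8 1.0 0.6
   vertex 0.4 1.2 0.4
  endloop
 endfacet
 facet normal -0.074 -0.948 0.310
  outer loop
   vertex 3.6 1.8 3.0
   vertex 0.4 1.2 0.4
   vertex 3.8 1.0 0.6
  endloop
 endfacet
 facet normal 0.992 -0.065 0.104
  outer loop
   vertex 3.6 1.8 3.0
   vertex 3.8 1.0 0.6
   vertex 3.6 3.4 4.0
  endloop
 endfacet
 facet normal 0.961 0.249 -0.119
  outer loop
   vertex 3.2 3.6 1.2
   vertex 3.6 3.4 4.0
   vertex 3.8 1.0 0.6
  endloop
 endfacet
 facet normal 0.558 0.307 -0.771
  outer loop
   vertex 3.2 3.6 1.2
   vertex 3.8 1.0 0.6
   vertex 1.6 4.0 0.2
  endloop
 endfacet
 facet normal 0.381 0.924 0.012
  outer loop
   vertex 3.2 3.6 1.2
   vertex 2.2 4.0 2.2
   vertex 3.6 3.4 4.0
  endloop
 endfacet
 facet normal 0.293 0.952 -0.088
  outer loop
   vertex 3.2 3.6 1.2
   vertex 1.6 4.0 0.2
   vertex 2.2 4.0 2.2
  endloop
 endfacet
 facet normal 0.014 -0.530 0.848
  outer loop
   vertex 0.6 3.0 3.8
   vertex 3.6 1.8 3.0
   vertex 3.6 3.4 4.0
  endloop
 endfacet
 facet normal -0.147 0.898 0.414
  outer loop
   vertex 0.6 3.0 3.8
   vertex 3.6 3.4 4.0
   vertex 2.2 4.0 2.2
  endloop
 endfacet
 facet normal -0.218 -0.857 0.467
  outer loop
   vertex 0.6 3.0 3.8
   vertex 0.4 1.2 0.4
   vertex 3.6 1.8 3.0
  endloop
 endfacet
 facet normal -0.913 0.381 -0.148
  outer loop
   vertex 0.6 3.0 3.8
   vertex 1.6 4.0 0.2
   vertex 0.4 1.2 0.4
  endloop
 endfacet
 facet normal -0.430 0.894 0.129
  outer loop
   vertex 0.6 3.0 3.8
   vertex 2.2 4.0 2.2
   vertex 1.6 4.0 0.2
  endloop
 endfacet
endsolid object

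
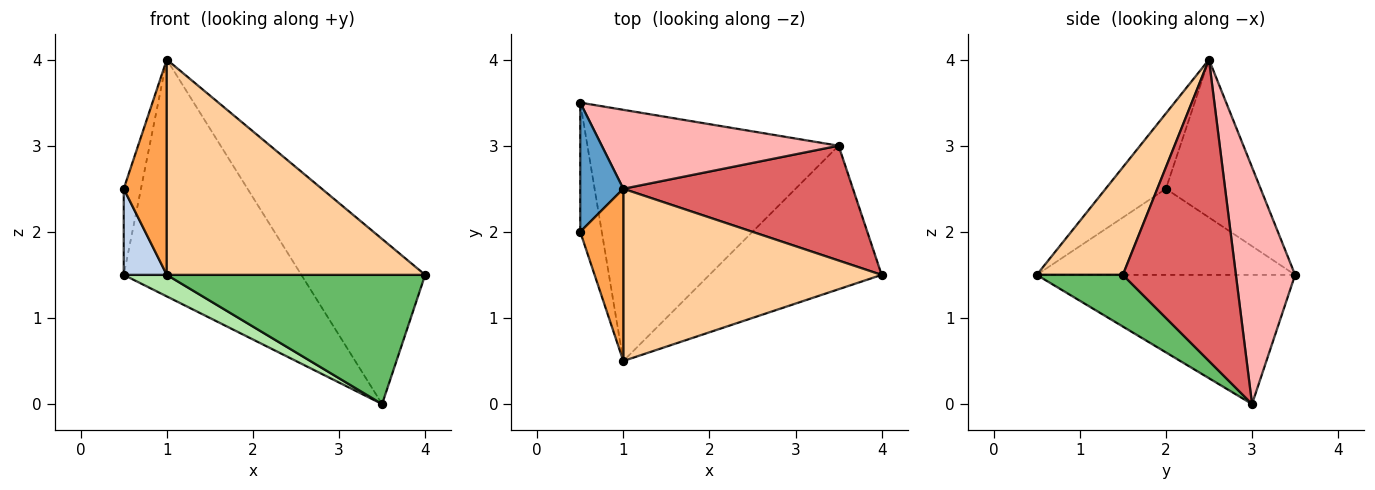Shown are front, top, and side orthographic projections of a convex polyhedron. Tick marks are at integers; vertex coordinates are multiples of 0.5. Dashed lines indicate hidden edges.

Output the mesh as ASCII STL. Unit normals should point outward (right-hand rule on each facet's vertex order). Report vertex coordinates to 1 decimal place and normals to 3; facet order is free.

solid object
 facet normal -0.950 0.173 0.259
  outer loop
   vertex 1.0 2.5 4.0
   vertex 0.5 3.5 1.5
   vertex 0.5 2.0 2.5
  endloop
 endfacet
 facet normal -0.958 -0.160 -0.239
  outer loop
   vertex 1.0 0.5 1.5
   vertex 0.5 2.0 2.5
   vertex 0.5 3.5 1.5
  endloop
 endfacet
 facet normal -0.738 -0.527 0.422
  outer loop
   vertex 1.0 0.5 1.5
   vertex 1.0 2.5 4.0
   vertex 0.5 2.0 2.5
  endloop
 endfacet
 facet normal 0.252 -0.756 0.605
  outer loop
   vertex 1.0 0.5 1.5
   vertex 4.0 1.5 1.5
   vertex 1.0 2.5 4.0
  endloop
 endfacet
 facet normal 0.218 -0.653 -0.725
  outer loop
   vertex 3.5 3.0 0.0
   vertex 4.0 1.5 1.5
   vertex 1.0 0.5 1.5
  endloop
 endfacet
 facet normal -0.456 -0.076 -0.887
  outer loop
   vertex 3.5 3.0 0.0
   vertex 1.0 0.5 1.5
   vertex 0.5 3.5 1.5
  endloop
 endfacet
 facet normal 0.600 0.657 0.457
  outer loop
   vertex 3.5 3.0 0.0
   vertex 1.0 2.5 4.0
   vertex 4.0 1.5 1.5
  endloop
 endfacet
 facet normal 0.302 0.905 0.302
  outer loop
   vertex 3.5 3.0 0.0
   vertex 0.5 3.5 1.5
   vertex 1.0 2.5 4.0
  endloop
 endfacet
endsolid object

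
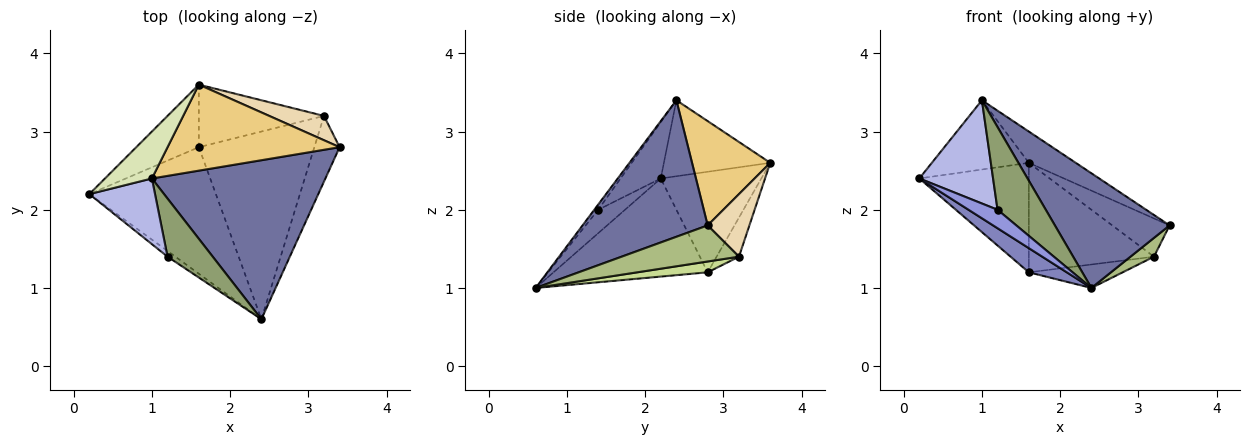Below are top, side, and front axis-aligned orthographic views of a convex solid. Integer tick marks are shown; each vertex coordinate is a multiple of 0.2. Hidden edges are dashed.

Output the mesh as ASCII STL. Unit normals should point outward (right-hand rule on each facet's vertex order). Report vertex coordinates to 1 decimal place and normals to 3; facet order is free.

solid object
 facet normal 0.538 -0.493 0.684
  outer loop
   vertex 1.0 2.4 3.4
   vertex 2.4 0.6 1.0
   vertex 3.4 2.8 1.8
  endloop
 endfacet
 facet normal -0.606 -0.149 -0.781
  outer loop
   vertex 1.6 2.8 1.2
   vertex 2.4 0.6 1.0
   vertex 0.2 2.2 2.4
  endloop
 endfacet
 facet normal -0.662 -0.717 -0.221
  outer loop
   vertex 1.2 1.4 2.0
   vertex 0.2 2.2 2.4
   vertex 2.4 0.6 1.0
  endloop
 endfacet
 facet normal -0.418 -0.766 0.488
  outer loop
   vertex 1.2 1.4 2.0
   vertex 1.0 2.4 3.4
   vertex 0.2 2.2 2.4
  endloop
 endfacet
 facet normal -0.066 -0.816 0.574
  outer loop
   vertex 1.2 1.4 2.0
   vertex 2.4 0.6 1.0
   vertex 1.0 2.4 3.4
  endloop
 endfacet
 facet normal 0.808 -0.162 -0.566
  outer loop
   vertex 3.2 3.2 1.4
   vertex 3.4 2.8 1.8
   vertex 2.4 0.6 1.0
  endloop
 endfacet
 facet normal 0.093 0.124 -0.988
  outer loop
   vertex 3.2 3.2 1.4
   vertex 2.4 0.6 1.0
   vertex 1.6 2.8 1.2
  endloop
 endfacet
 facet normal -0.672 0.613 0.415
  outer loop
   vertex 1.6 3.6 2.6
   vertex 0.2 2.2 2.4
   vertex 1.0 2.4 3.4
  endloop
 endfacet
 facet normal -0.623 0.679 -0.388
  outer loop
   vertex 1.6 3.6 2.6
   vertex 1.6 2.8 1.2
   vertex 0.2 2.2 2.4
  endloop
 endfacet
 facet normal -0.153 0.858 -0.490
  outer loop
   vertex 1.6 3.6 2.6
   vertex 3.2 3.2 1.4
   vertex 1.6 2.8 1.2
  endloop
 endfacet
 facet normal 0.495 0.297 0.817
  outer loop
   vertex 1.6 3.6 2.6
   vertex 1.0 2.4 3.4
   vertex 3.4 2.8 1.8
  endloop
 endfacet
 facet normal 0.523 0.719 0.458
  outer loop
   vertex 1.6 3.6 2.6
   vertex 3.4 2.8 1.8
   vertex 3.2 3.2 1.4
  endloop
 endfacet
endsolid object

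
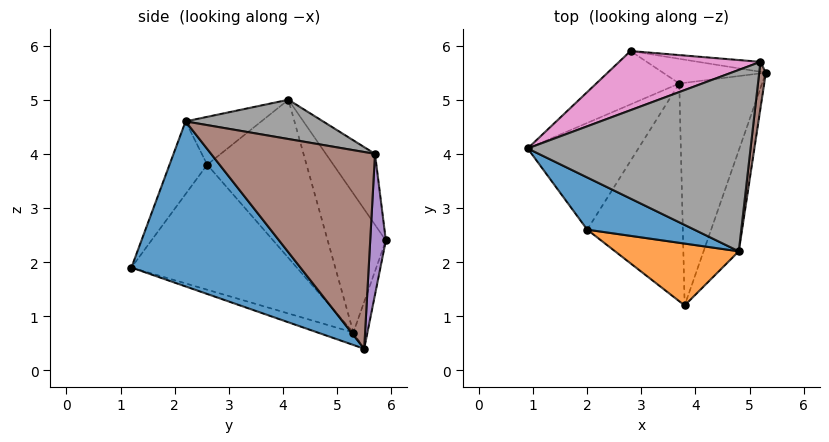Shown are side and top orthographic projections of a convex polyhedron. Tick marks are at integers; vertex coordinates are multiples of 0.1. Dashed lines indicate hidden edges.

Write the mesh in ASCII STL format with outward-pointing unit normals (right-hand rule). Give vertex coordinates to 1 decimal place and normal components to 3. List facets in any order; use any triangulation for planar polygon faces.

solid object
 facet normal 0.904 -0.383 -0.193
  outer loop
   vertex 4.8 2.2 4.6
   vertex 3.8 1.2 1.9
   vertex 5.3 5.5 0.4
  endloop
 endfacet
 facet normal -0.847 0.163 -0.506
  outer loop
   vertex 3.7 5.3 0.7
   vertex 0.9 4.1 5.0
   vertex 2.8 5.9 2.4
  endloop
 endfacet
 facet normal -0.143 -0.281 -0.949
  outer loop
   vertex 3.7 5.3 0.7
   vertex 5.3 5.5 0.4
   vertex 3.8 1.2 1.9
  endloop
 endfacet
 facet normal -0.189 0.890 -0.414
  outer loop
   vertex 3.7 5.3 0.7
   vertex 2.8 5.9 2.4
   vertex 5.3 5.5 0.4
  endloop
 endfacet
 facet normal 0.117 0.992 -0.052
  outer loop
   vertex 5.2 5.7 4.0
   vertex 5.3 5.5 0.4
   vertex 2.8 5.9 2.4
  endloop
 endfacet
 facet normal 0.994 -0.108 0.034
  outer loop
   vertex 5.2 5.7 4.0
   vertex 4.8 2.2 4.6
   vertex 5.3 5.5 0.4
  endloop
 endfacet
 facet normal -0.221 0.870 0.441
  outer loop
   vertex 5.2 5.7 4.0
   vertex 2.8 5.9 2.4
   vertex 0.9 4.1 5.0
  endloop
 endfacet
 facet normal 0.172 0.147 0.974
  outer loop
   vertex 5.2 5.7 4.0
   vertex 0.9 4.1 5.0
   vertex 4.8 2.2 4.6
  endloop
 endfacet
 facet normal -0.811 -0.141 -0.568
  outer loop
   vertex 2.0 2.6 3.8
   vertex 0.9 4.1 5.0
   vertex 3.7 5.3 0.7
  endloop
 endfacet
 facet normal -0.779 -0.193 -0.596
  outer loop
   vertex 2.0 2.6 3.8
   vertex 3.7 5.3 0.7
   vertex 3.8 1.2 1.9
  endloop
 endfacet
 facet normal -0.284 -0.717 0.636
  outer loop
   vertex 2.0 2.6 3.8
   vertex 4.8 2.2 4.6
   vertex 0.9 4.1 5.0
  endloop
 endfacet
 facet normal -0.244 -0.877 0.415
  outer loop
   vertex 2.0 2.6 3.8
   vertex 3.8 1.2 1.9
   vertex 4.8 2.2 4.6
  endloop
 endfacet
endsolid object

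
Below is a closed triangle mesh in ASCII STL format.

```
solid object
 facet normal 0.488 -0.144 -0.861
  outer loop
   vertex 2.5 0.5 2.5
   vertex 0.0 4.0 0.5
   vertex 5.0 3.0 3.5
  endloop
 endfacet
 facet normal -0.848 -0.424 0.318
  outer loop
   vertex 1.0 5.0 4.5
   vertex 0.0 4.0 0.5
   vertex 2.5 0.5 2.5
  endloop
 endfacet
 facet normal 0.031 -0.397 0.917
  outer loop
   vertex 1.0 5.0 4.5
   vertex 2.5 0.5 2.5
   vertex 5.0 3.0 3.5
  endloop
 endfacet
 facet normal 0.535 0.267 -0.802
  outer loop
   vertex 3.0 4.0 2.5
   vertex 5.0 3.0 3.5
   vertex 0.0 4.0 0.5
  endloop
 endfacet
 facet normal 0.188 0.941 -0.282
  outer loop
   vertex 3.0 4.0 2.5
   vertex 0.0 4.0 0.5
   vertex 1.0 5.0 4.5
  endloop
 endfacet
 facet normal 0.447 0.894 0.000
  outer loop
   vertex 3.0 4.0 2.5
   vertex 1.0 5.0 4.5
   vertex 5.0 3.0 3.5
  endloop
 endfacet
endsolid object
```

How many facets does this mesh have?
6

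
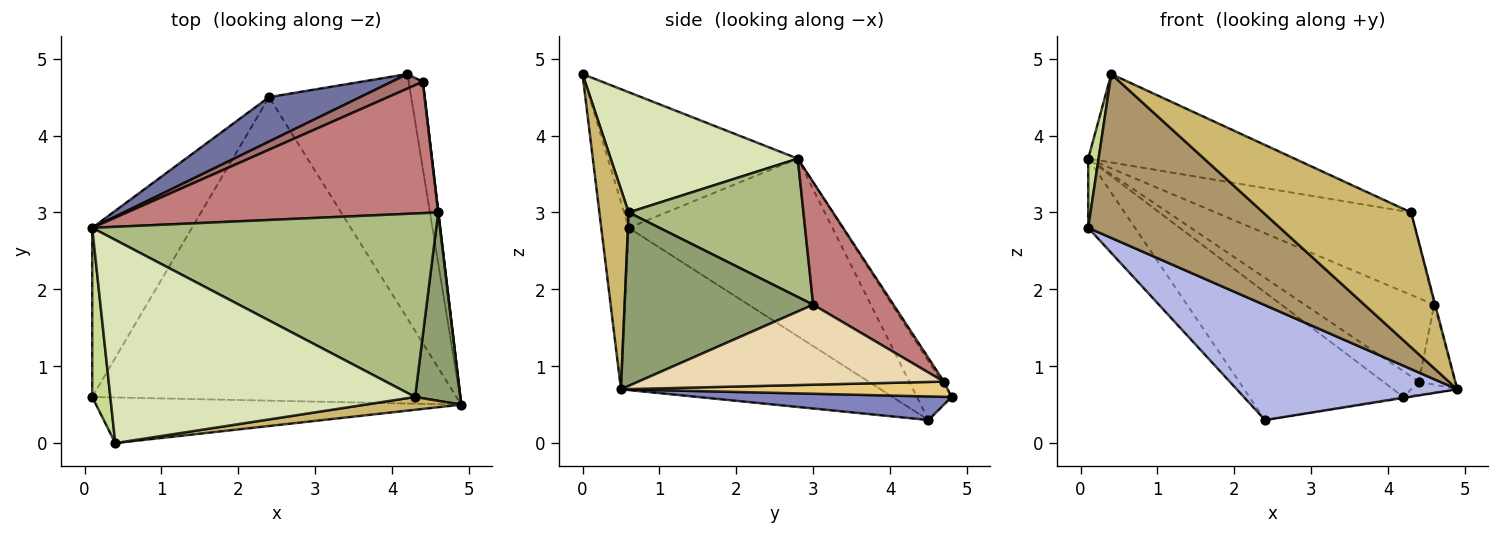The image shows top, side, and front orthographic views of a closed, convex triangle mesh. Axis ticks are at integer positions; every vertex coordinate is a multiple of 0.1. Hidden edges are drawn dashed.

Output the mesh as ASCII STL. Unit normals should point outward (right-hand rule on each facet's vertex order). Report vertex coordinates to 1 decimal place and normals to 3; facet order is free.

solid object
 facet normal -0.208 0.924 0.322
  outer loop
   vertex 2.4 4.5 0.3
   vertex 0.1 2.8 3.7
   vertex 4.2 4.8 0.6
  endloop
 endfacet
 facet normal 0.164 0.004 -0.986
  outer loop
   vertex 2.4 4.5 0.3
   vertex 4.2 4.8 0.6
   vertex 4.9 0.5 0.7
  endloop
 endfacet
 facet normal -0.855 0.196 -0.480
  outer loop
   vertex 0.1 0.6 2.8
   vertex 0.1 2.8 3.7
   vertex 2.4 4.5 0.3
  endloop
 endfacet
 facet normal -0.385 -0.327 -0.863
  outer loop
   vertex 0.1 0.6 2.8
   vertex 2.4 4.5 0.3
   vertex 4.9 0.5 0.7
  endloop
 endfacet
 facet normal 0.968 0.005 0.252
  outer loop
   vertex 4.6 3.0 1.8
   vertex 4.3 0.6 3.0
   vertex 4.9 0.5 0.7
  endloop
 endfacet
 facet normal 0.344 0.385 0.856
  outer loop
   vertex 4.6 3.0 1.8
   vertex 0.1 2.8 3.7
   vertex 4.3 0.6 3.0
  endloop
 endfacet
 facet normal -0.990 -0.054 0.132
  outer loop
   vertex 0.4 0.0 4.8
   vertex 0.1 2.8 3.7
   vertex 0.1 0.6 2.8
  endloop
 endfacet
 facet normal 0.340 0.375 0.862
  outer loop
   vertex 0.4 0.0 4.8
   vertex 4.3 0.6 3.0
   vertex 0.1 2.8 3.7
  endloop
 endfacet
 facet normal -0.136 -0.954 -0.266
  outer loop
   vertex 0.4 0.0 4.8
   vertex 0.1 0.6 2.8
   vertex 4.9 0.5 0.7
  endloop
 endfacet
 facet normal 0.193 -0.977 0.093
  outer loop
   vertex 0.4 0.0 4.8
   vertex 4.9 0.5 0.7
   vertex 4.3 0.6 3.0
  endloop
 endfacet
 facet normal 0.729 0.103 -0.677
  outer loop
   vertex 4.4 4.7 0.8
   vertex 4.9 0.5 0.7
   vertex 4.2 4.8 0.6
  endloop
 endfacet
 facet normal 0.993 0.118 0.002
  outer loop
   vertex 4.4 4.7 0.8
   vertex 4.6 3.0 1.8
   vertex 4.9 0.5 0.7
  endloop
 endfacet
 facet normal -0.054 0.870 0.490
  outer loop
   vertex 4.4 4.7 0.8
   vertex 4.2 4.8 0.6
   vertex 0.1 2.8 3.7
  endloop
 endfacet
 facet normal 0.316 0.508 0.801
  outer loop
   vertex 4.4 4.7 0.8
   vertex 0.1 2.8 3.7
   vertex 4.6 3.0 1.8
  endloop
 endfacet
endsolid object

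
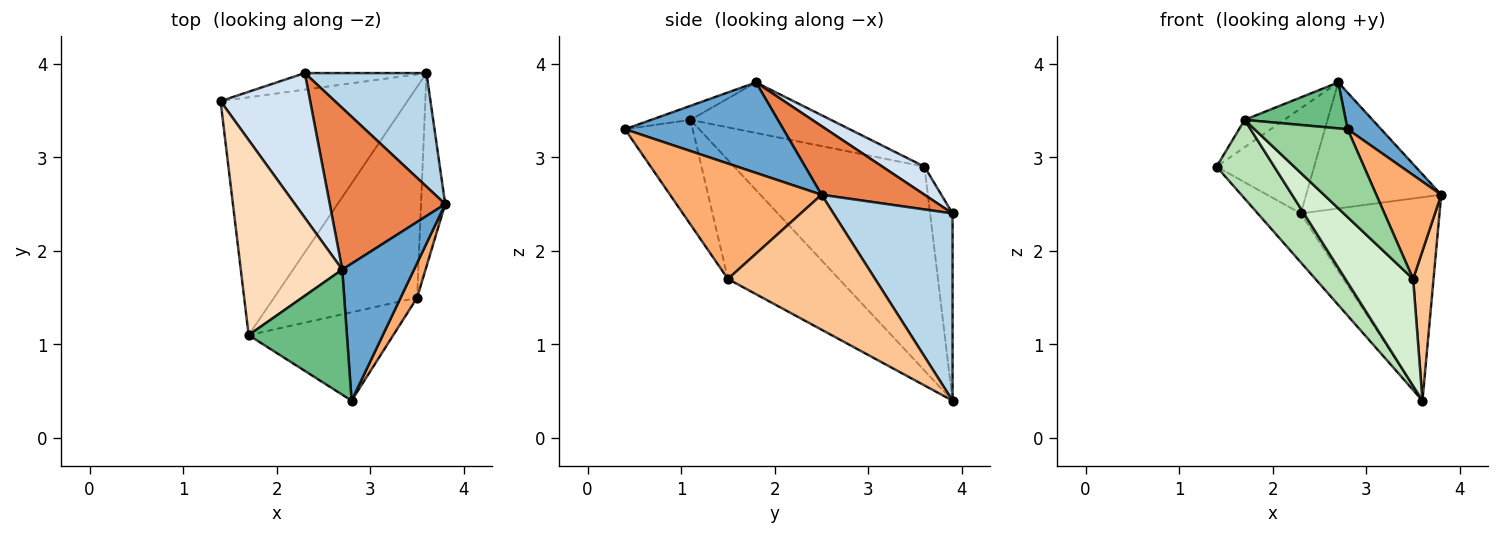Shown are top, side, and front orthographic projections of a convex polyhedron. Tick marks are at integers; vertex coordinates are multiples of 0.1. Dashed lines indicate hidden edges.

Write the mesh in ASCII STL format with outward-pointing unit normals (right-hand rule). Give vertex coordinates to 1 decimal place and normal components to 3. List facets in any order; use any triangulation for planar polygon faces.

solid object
 facet normal 0.773 -0.164 0.613
  outer loop
   vertex 2.7 1.8 3.8
   vertex 2.8 0.4 3.3
   vertex 3.8 2.5 2.6
  endloop
 endfacet
 facet normal -0.443 0.849 -0.288
  outer loop
   vertex 2.3 3.9 2.4
   vertex 3.6 3.9 0.4
   vertex 1.4 3.6 2.9
  endloop
 endfacet
 facet normal 0.600 0.699 0.390
  outer loop
   vertex 2.3 3.9 2.4
   vertex 3.8 2.5 2.6
   vertex 3.6 3.9 0.4
  endloop
 endfacet
 facet normal 0.246 0.570 0.784
  outer loop
   vertex 2.3 3.9 2.4
   vertex 1.4 3.6 2.9
   vertex 2.7 1.8 3.8
  endloop
 endfacet
 facet normal 0.425 0.557 0.714
  outer loop
   vertex 2.3 3.9 2.4
   vertex 2.7 1.8 3.8
   vertex 3.8 2.5 2.6
  endloop
 endfacet
 facet normal 0.911 -0.391 0.130
  outer loop
   vertex 3.5 1.5 1.7
   vertex 3.8 2.5 2.6
   vertex 2.8 0.4 3.3
  endloop
 endfacet
 facet normal 0.975 -0.135 -0.175
  outer loop
   vertex 3.5 1.5 1.7
   vertex 3.6 3.9 0.4
   vertex 3.8 2.5 2.6
  endloop
 endfacet
 facet normal -0.442 0.125 0.888
  outer loop
   vertex 1.7 1.1 3.4
   vertex 2.7 1.8 3.8
   vertex 1.4 3.6 2.9
  endloop
 endfacet
 facet normal -0.133 -0.342 0.930
  outer loop
   vertex 1.7 1.1 3.4
   vertex 2.8 0.4 3.3
   vertex 2.7 1.8 3.8
  endloop
 endfacet
 facet normal -0.457 -0.627 -0.631
  outer loop
   vertex 1.7 1.1 3.4
   vertex 3.5 1.5 1.7
   vertex 2.8 0.4 3.3
  endloop
 endfacet
 facet normal -0.719 -0.218 -0.659
  outer loop
   vertex 1.7 1.1 3.4
   vertex 1.4 3.6 2.9
   vertex 3.6 3.9 0.4
  endloop
 endfacet
 facet normal -0.596 -0.363 -0.716
  outer loop
   vertex 1.7 1.1 3.4
   vertex 3.6 3.9 0.4
   vertex 3.5 1.5 1.7
  endloop
 endfacet
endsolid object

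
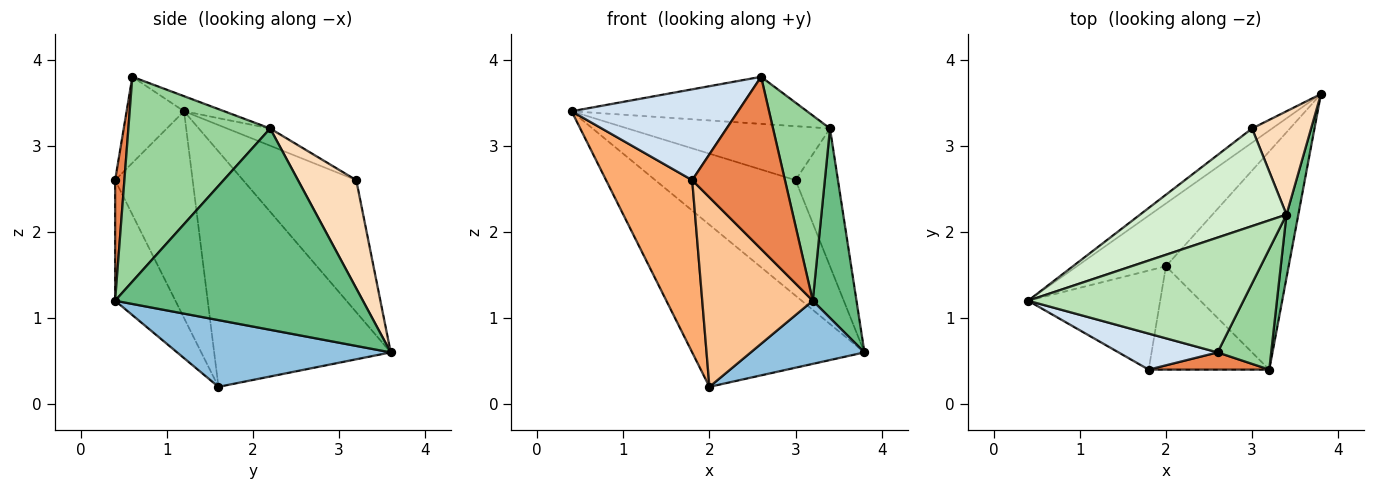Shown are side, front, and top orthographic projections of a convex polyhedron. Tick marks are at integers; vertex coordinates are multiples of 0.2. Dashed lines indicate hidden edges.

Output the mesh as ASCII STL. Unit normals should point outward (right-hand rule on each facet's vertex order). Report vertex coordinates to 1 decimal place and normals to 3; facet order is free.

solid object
 facet normal -0.691 0.674 -0.261
  outer loop
   vertex 2.0 1.6 0.2
   vertex 0.4 1.2 3.4
   vertex 3.8 3.6 0.6
  endloop
 endfacet
 facet normal 0.463 -0.246 -0.851
  outer loop
   vertex 2.0 1.6 0.2
   vertex 3.8 3.6 0.6
   vertex 3.2 0.4 1.2
  endloop
 endfacet
 facet normal -0.625 0.775 -0.095
  outer loop
   vertex 3.0 3.2 2.6
   vertex 3.8 3.6 0.6
   vertex 0.4 1.2 3.4
  endloop
 endfacet
 facet normal -0.305 -0.885 0.351
  outer loop
   vertex 1.8 0.4 2.6
   vertex 2.6 0.6 3.8
   vertex 0.4 1.2 3.4
  endloop
 endfacet
 facet normal 0.099 -0.990 0.099
  outer loop
   vertex 1.8 0.4 2.6
   vertex 3.2 0.4 1.2
   vertex 2.6 0.6 3.8
  endloop
 endfacet
 facet normal -0.615 -0.683 -0.393
  outer loop
   vertex 1.8 0.4 2.6
   vertex 0.4 1.2 3.4
   vertex 2.0 1.6 0.2
  endloop
 endfacet
 facet normal -0.432 -0.792 -0.432
  outer loop
   vertex 1.8 0.4 2.6
   vertex 2.0 1.6 0.2
   vertex 3.2 0.4 1.2
  endloop
 endfacet
 facet normal 0.740 0.538 0.404
  outer loop
   vertex 3.4 2.2 3.2
   vertex 3.8 3.6 0.6
   vertex 3.0 3.2 2.6
  endloop
 endfacet
 facet normal 0.983 -0.173 0.058
  outer loop
   vertex 3.4 2.2 3.2
   vertex 3.2 0.4 1.2
   vertex 3.8 3.6 0.6
  endloop
 endfacet
 facet normal 0.902 -0.362 0.236
  outer loop
   vertex 3.4 2.2 3.2
   vertex 2.6 0.6 3.8
   vertex 3.2 0.4 1.2
  endloop
 endfacet
 facet normal -0.065 0.379 0.923
  outer loop
   vertex 3.4 2.2 3.2
   vertex 0.4 1.2 3.4
   vertex 2.6 0.6 3.8
  endloop
 endfacet
 facet normal -0.102 0.481 0.871
  outer loop
   vertex 3.4 2.2 3.2
   vertex 3.0 3.2 2.6
   vertex 0.4 1.2 3.4
  endloop
 endfacet
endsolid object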